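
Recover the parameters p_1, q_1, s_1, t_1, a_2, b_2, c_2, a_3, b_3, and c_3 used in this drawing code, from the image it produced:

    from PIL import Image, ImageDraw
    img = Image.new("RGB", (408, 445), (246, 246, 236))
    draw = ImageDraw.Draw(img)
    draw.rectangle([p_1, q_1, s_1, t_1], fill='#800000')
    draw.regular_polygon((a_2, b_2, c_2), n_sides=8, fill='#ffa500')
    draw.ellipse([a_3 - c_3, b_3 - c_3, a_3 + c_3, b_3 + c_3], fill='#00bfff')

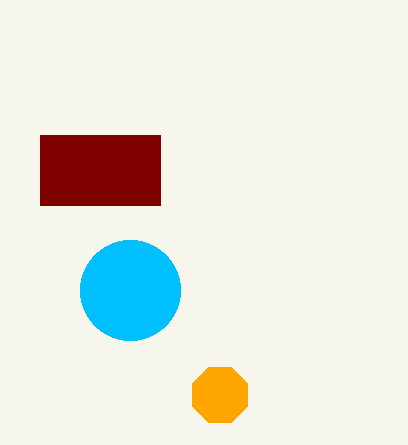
p_1 = 40; q_1 = 135; s_1 = 160; t_1 = 205; a_2 = 220; b_2 = 395; c_2 = 30; a_3 = 130; b_3 = 290; c_3 = 50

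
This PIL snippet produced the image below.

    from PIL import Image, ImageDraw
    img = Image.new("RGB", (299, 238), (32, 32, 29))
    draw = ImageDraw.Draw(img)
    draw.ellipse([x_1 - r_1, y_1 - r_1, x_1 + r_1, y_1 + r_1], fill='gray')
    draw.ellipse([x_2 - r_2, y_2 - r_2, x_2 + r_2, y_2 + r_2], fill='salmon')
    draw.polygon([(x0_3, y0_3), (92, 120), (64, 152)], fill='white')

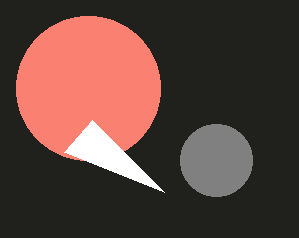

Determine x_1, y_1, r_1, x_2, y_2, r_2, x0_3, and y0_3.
x_1 = 216
y_1 = 160
r_1 = 36
x_2 = 88
y_2 = 88
r_2 = 72
x0_3 = 164
y0_3 = 192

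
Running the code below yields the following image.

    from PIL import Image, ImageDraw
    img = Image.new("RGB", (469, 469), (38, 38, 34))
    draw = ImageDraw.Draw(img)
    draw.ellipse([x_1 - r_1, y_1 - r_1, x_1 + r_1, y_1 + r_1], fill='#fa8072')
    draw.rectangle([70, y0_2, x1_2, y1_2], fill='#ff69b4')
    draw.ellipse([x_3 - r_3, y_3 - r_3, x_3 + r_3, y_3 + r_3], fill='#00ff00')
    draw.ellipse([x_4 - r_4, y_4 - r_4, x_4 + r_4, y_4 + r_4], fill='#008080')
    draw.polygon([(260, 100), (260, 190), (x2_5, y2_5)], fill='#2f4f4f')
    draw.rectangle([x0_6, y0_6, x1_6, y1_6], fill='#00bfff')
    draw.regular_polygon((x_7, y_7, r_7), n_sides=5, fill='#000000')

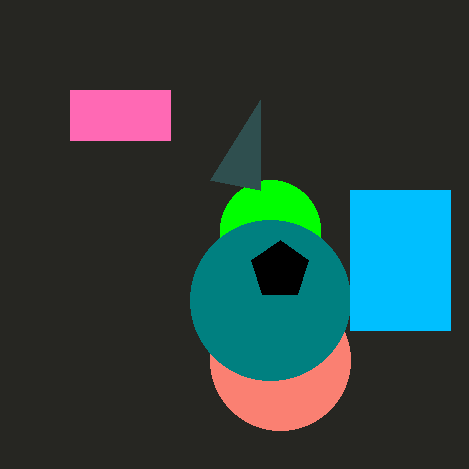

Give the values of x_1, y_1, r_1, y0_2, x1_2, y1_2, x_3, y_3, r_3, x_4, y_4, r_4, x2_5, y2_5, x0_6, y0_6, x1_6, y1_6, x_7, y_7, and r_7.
x_1 = 280
y_1 = 360
r_1 = 70
y0_2 = 90
x1_2 = 170
y1_2 = 140
x_3 = 270
y_3 = 230
r_3 = 50
x_4 = 270
y_4 = 300
r_4 = 80
x2_5 = 210
y2_5 = 180
x0_6 = 350
y0_6 = 190
x1_6 = 450
y1_6 = 330
x_7 = 280
y_7 = 270
r_7 = 30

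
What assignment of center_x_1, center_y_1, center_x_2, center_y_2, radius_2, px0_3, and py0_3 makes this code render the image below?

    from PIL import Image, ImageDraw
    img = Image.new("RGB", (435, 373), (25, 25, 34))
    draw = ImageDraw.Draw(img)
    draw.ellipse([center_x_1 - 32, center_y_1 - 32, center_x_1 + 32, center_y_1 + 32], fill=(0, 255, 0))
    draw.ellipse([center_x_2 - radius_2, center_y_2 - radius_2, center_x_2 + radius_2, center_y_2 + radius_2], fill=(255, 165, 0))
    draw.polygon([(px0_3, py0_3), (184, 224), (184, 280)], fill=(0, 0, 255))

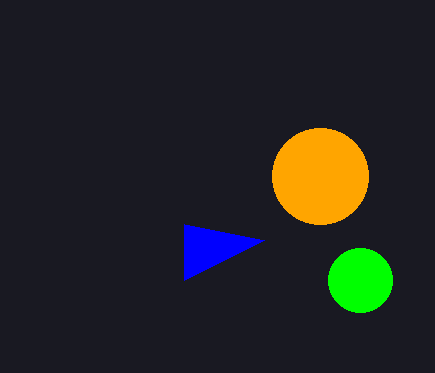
center_x_1 = 360, center_y_1 = 280, center_x_2 = 320, center_y_2 = 176, radius_2 = 48, px0_3 = 264, py0_3 = 240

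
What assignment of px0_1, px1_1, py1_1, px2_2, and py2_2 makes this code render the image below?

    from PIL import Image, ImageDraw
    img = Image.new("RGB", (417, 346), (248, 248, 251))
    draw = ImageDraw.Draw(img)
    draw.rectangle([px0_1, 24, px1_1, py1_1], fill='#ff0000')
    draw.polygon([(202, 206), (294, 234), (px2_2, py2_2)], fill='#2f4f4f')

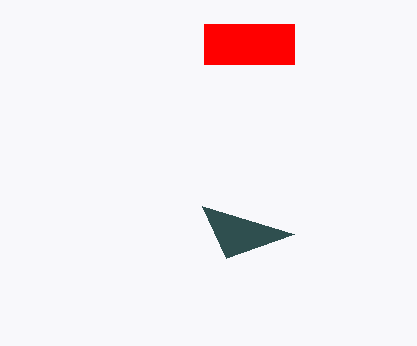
px0_1 = 204; px1_1 = 294; py1_1 = 64; px2_2 = 226; py2_2 = 258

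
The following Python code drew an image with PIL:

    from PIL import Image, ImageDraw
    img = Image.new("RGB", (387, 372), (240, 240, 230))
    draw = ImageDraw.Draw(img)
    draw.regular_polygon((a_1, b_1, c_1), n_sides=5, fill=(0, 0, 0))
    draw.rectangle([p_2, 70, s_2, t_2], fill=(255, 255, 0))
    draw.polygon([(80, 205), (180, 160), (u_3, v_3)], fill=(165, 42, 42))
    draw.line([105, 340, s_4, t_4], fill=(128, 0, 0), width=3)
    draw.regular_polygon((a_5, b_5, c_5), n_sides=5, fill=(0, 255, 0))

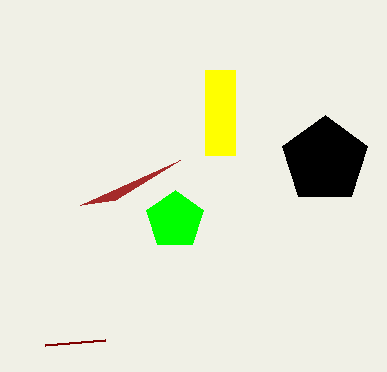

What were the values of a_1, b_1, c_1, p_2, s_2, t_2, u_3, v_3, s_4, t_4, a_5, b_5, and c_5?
a_1 = 325, b_1 = 160, c_1 = 45, p_2 = 205, s_2 = 235, t_2 = 155, u_3 = 115, v_3 = 200, s_4 = 45, t_4 = 345, a_5 = 175, b_5 = 220, c_5 = 30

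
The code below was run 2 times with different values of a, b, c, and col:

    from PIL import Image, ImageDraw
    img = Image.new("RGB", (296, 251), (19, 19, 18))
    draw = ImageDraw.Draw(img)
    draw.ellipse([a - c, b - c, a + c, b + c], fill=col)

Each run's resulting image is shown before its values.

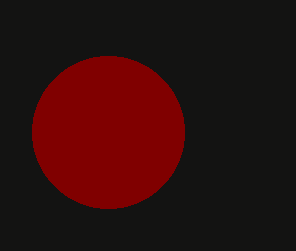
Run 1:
a = 108
b = 132
c = 76
col = 'maroon'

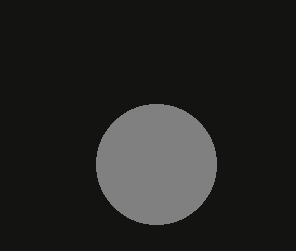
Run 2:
a = 156; b = 164; c = 60; col = 'gray'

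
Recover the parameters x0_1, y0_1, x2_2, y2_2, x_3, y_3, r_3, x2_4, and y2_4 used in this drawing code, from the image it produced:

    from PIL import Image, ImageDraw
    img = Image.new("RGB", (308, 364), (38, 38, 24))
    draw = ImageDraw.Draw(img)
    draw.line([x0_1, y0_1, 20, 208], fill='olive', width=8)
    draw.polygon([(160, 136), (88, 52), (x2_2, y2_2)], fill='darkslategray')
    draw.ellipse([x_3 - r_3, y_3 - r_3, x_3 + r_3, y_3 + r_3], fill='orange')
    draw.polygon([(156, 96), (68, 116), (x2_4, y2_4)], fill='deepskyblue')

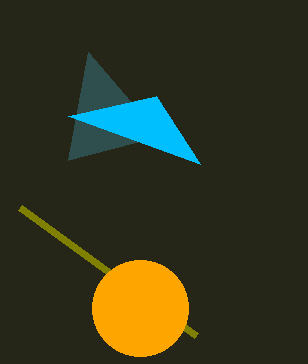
x0_1 = 196
y0_1 = 336
x2_2 = 68
y2_2 = 160
x_3 = 140
y_3 = 308
r_3 = 48
x2_4 = 200
y2_4 = 164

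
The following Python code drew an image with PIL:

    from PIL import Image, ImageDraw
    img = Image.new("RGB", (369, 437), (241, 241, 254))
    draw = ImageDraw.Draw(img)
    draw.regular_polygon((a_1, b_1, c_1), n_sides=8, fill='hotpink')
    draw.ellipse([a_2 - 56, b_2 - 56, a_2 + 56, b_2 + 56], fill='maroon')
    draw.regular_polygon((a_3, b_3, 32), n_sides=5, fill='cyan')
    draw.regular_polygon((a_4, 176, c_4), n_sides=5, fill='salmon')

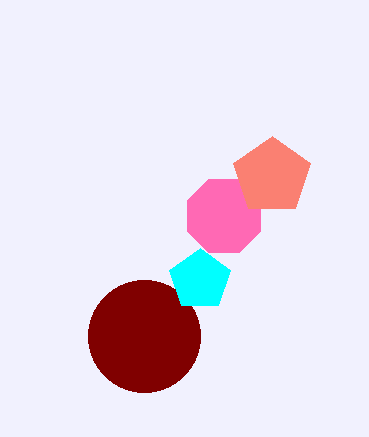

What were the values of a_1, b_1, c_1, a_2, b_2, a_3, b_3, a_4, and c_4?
a_1 = 224; b_1 = 216; c_1 = 40; a_2 = 144; b_2 = 336; a_3 = 200; b_3 = 280; a_4 = 272; c_4 = 40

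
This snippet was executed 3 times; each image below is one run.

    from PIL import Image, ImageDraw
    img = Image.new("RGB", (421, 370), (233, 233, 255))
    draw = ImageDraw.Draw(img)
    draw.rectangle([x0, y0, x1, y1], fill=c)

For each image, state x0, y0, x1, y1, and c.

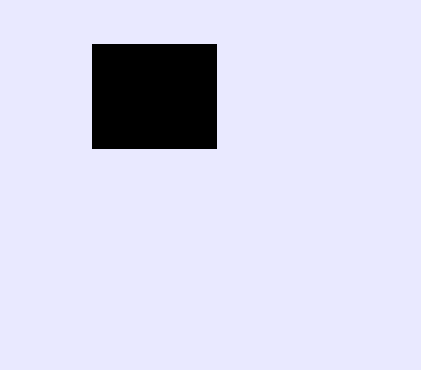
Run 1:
x0 = 92; y0 = 44; x1 = 216; y1 = 148; c = 'black'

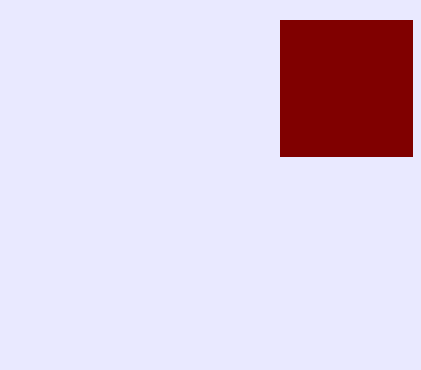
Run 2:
x0 = 280; y0 = 20; x1 = 412; y1 = 156; c = 'maroon'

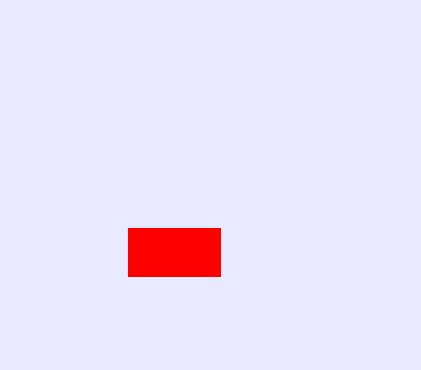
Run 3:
x0 = 128; y0 = 228; x1 = 220; y1 = 276; c = 'red'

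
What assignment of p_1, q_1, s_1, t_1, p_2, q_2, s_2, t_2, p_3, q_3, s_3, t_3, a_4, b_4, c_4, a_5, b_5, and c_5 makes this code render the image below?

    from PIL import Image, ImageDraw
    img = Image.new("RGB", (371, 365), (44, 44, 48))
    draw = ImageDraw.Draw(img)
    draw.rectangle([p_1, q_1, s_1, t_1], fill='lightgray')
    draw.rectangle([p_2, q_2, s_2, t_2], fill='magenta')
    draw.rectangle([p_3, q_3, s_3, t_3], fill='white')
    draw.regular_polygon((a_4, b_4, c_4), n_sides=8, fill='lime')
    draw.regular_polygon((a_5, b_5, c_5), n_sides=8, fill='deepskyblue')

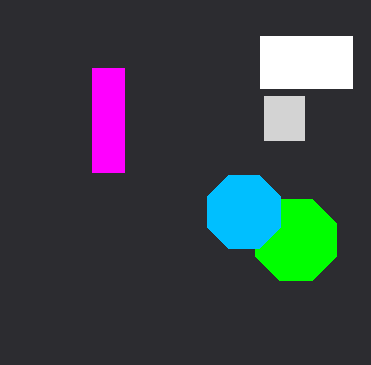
p_1 = 264; q_1 = 96; s_1 = 304; t_1 = 140; p_2 = 92; q_2 = 68; s_2 = 124; t_2 = 172; p_3 = 260; q_3 = 36; s_3 = 352; t_3 = 88; a_4 = 296; b_4 = 240; c_4 = 44; a_5 = 244; b_5 = 212; c_5 = 40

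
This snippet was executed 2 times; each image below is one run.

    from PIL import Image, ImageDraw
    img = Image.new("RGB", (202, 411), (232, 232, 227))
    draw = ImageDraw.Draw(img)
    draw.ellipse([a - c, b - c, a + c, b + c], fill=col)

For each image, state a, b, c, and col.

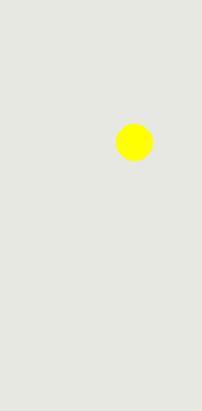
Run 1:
a = 134; b = 142; c = 18; col = 'yellow'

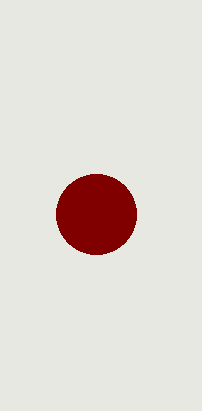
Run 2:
a = 96; b = 214; c = 40; col = 'maroon'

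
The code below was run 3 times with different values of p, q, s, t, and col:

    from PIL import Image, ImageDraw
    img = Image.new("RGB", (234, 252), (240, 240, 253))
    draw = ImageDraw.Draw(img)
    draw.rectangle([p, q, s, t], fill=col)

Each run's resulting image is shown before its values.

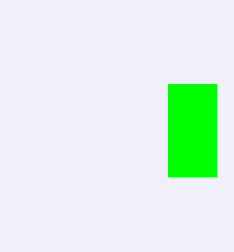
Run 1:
p = 168; q = 84; s = 216; t = 176; col = 'lime'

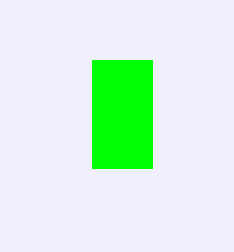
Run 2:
p = 92, q = 60, s = 152, t = 168, col = 'lime'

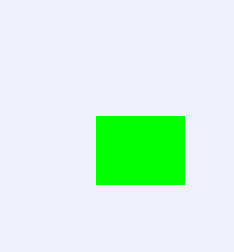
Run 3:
p = 96, q = 116, s = 184, t = 184, col = 'lime'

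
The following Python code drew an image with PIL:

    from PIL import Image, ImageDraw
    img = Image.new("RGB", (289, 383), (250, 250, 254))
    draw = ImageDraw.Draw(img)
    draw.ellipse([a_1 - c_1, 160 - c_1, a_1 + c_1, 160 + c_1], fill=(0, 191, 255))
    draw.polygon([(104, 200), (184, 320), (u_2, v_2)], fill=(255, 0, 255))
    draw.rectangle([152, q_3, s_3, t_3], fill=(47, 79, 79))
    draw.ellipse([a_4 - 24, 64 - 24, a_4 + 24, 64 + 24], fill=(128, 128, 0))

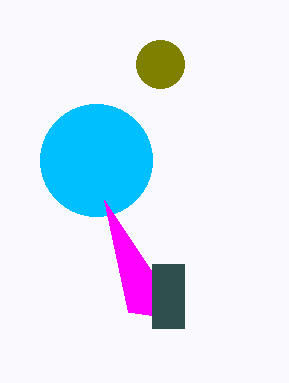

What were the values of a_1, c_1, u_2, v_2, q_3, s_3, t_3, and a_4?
a_1 = 96
c_1 = 56
u_2 = 128
v_2 = 312
q_3 = 264
s_3 = 184
t_3 = 328
a_4 = 160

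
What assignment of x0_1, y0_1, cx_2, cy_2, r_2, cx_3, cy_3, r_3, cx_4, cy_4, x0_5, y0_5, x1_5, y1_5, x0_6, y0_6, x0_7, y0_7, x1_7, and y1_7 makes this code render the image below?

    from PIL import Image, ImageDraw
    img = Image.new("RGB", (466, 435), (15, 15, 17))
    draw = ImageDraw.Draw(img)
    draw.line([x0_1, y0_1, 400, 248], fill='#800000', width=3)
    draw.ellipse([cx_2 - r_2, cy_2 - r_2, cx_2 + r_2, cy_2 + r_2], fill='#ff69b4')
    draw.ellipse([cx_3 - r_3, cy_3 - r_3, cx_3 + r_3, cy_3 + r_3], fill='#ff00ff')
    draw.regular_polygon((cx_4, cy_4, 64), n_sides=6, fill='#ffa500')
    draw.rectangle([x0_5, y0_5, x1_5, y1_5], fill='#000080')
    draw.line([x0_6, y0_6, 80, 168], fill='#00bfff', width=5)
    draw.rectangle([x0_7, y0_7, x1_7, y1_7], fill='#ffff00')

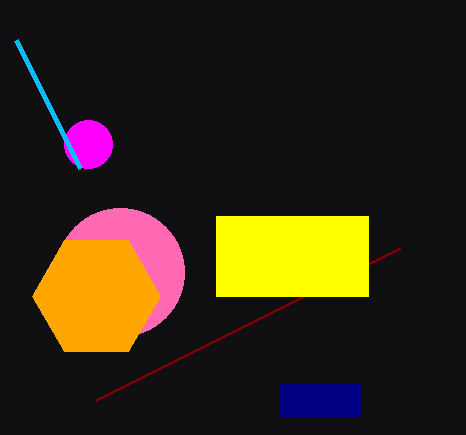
x0_1 = 96, y0_1 = 400, cx_2 = 120, cy_2 = 272, r_2 = 64, cx_3 = 88, cy_3 = 144, r_3 = 24, cx_4 = 96, cy_4 = 296, x0_5 = 280, y0_5 = 384, x1_5 = 360, y1_5 = 416, x0_6 = 16, y0_6 = 40, x0_7 = 216, y0_7 = 216, x1_7 = 368, y1_7 = 296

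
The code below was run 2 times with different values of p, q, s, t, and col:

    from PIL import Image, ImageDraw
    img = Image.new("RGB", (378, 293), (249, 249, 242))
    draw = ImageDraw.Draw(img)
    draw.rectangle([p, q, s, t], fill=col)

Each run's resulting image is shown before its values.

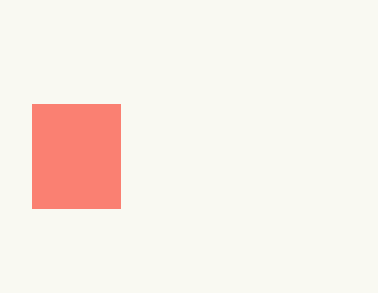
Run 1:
p = 32; q = 104; s = 120; t = 208; col = 'salmon'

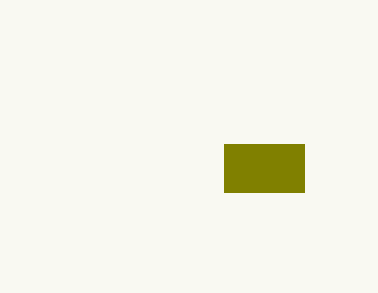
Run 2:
p = 224
q = 144
s = 304
t = 192
col = 'olive'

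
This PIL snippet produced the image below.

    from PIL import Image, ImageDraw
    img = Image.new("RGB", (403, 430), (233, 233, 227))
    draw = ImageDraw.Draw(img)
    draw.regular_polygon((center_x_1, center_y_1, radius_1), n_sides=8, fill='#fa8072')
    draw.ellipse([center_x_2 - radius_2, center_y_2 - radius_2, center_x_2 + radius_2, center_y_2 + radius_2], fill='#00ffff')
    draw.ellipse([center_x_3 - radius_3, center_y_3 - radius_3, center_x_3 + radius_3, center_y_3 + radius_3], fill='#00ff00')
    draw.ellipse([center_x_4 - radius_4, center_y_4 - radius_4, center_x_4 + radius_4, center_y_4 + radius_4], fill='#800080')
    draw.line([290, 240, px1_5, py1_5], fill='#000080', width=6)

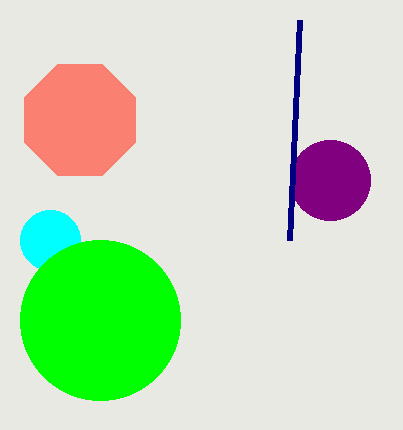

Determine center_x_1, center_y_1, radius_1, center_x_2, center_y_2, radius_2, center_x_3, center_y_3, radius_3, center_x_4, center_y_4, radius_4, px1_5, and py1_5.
center_x_1 = 80, center_y_1 = 120, radius_1 = 60, center_x_2 = 50, center_y_2 = 240, radius_2 = 30, center_x_3 = 100, center_y_3 = 320, radius_3 = 80, center_x_4 = 330, center_y_4 = 180, radius_4 = 40, px1_5 = 300, py1_5 = 20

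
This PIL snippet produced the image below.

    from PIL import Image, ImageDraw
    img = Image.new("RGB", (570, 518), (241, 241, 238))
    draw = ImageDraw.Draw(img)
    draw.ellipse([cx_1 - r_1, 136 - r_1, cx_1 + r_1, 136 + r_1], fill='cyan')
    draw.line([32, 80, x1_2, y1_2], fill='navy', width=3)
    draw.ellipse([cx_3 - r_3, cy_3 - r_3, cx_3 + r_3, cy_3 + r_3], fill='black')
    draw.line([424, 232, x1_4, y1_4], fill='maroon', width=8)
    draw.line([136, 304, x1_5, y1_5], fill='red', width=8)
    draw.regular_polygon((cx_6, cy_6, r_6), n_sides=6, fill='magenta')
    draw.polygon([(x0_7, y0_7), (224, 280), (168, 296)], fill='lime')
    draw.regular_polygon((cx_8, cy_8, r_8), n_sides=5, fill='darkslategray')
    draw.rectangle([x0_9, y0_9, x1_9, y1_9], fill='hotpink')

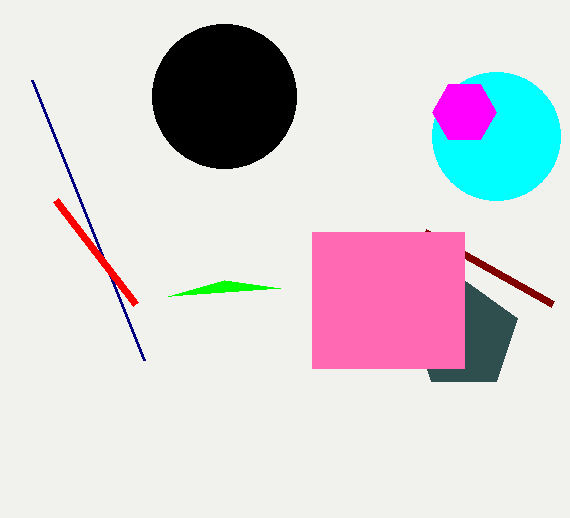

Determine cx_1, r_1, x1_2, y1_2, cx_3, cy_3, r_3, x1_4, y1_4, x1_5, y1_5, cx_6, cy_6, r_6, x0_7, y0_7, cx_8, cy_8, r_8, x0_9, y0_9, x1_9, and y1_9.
cx_1 = 496
r_1 = 64
x1_2 = 144
y1_2 = 360
cx_3 = 224
cy_3 = 96
r_3 = 72
x1_4 = 552
y1_4 = 304
x1_5 = 56
y1_5 = 200
cx_6 = 464
cy_6 = 112
r_6 = 32
x0_7 = 280
y0_7 = 288
cx_8 = 464
cy_8 = 336
r_8 = 56
x0_9 = 312
y0_9 = 232
x1_9 = 464
y1_9 = 368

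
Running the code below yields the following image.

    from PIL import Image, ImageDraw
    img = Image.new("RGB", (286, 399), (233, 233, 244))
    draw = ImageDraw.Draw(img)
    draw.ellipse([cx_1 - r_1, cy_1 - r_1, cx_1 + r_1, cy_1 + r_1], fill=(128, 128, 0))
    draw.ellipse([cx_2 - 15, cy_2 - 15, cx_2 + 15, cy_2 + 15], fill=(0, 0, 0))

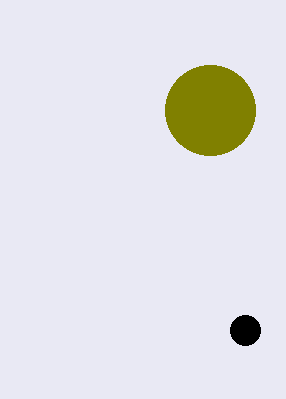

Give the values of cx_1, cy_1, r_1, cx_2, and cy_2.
cx_1 = 210, cy_1 = 110, r_1 = 45, cx_2 = 245, cy_2 = 330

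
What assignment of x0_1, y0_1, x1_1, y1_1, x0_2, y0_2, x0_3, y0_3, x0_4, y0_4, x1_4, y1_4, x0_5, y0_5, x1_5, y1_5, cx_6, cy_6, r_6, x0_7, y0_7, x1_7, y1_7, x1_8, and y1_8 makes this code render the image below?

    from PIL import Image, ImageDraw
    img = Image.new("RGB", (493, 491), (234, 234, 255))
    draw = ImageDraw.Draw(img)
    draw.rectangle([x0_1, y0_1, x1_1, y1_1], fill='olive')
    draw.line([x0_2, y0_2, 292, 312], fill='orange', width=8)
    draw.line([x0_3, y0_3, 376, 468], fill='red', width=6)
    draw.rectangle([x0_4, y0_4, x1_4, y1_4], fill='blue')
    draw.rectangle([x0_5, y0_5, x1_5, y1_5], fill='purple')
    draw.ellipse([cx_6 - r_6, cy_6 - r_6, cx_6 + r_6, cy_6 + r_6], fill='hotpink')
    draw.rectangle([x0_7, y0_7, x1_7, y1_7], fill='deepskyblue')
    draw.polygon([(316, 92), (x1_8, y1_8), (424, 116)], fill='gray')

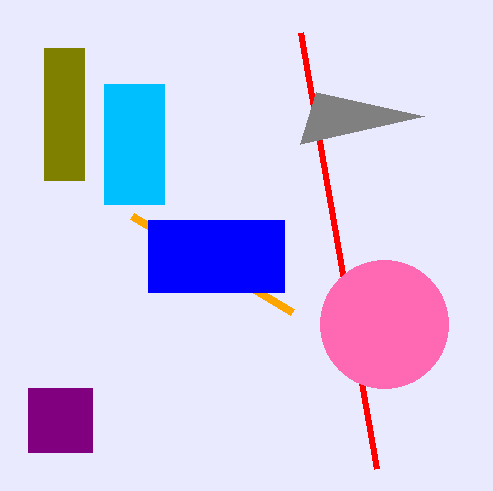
x0_1 = 44
y0_1 = 48
x1_1 = 84
y1_1 = 180
x0_2 = 132
y0_2 = 216
x0_3 = 300
y0_3 = 32
x0_4 = 148
y0_4 = 220
x1_4 = 284
y1_4 = 292
x0_5 = 28
y0_5 = 388
x1_5 = 92
y1_5 = 452
cx_6 = 384
cy_6 = 324
r_6 = 64
x0_7 = 104
y0_7 = 84
x1_7 = 164
y1_7 = 204
x1_8 = 300
y1_8 = 144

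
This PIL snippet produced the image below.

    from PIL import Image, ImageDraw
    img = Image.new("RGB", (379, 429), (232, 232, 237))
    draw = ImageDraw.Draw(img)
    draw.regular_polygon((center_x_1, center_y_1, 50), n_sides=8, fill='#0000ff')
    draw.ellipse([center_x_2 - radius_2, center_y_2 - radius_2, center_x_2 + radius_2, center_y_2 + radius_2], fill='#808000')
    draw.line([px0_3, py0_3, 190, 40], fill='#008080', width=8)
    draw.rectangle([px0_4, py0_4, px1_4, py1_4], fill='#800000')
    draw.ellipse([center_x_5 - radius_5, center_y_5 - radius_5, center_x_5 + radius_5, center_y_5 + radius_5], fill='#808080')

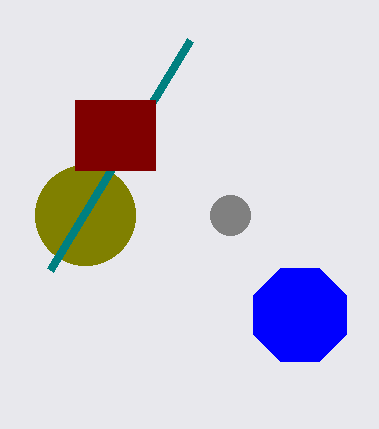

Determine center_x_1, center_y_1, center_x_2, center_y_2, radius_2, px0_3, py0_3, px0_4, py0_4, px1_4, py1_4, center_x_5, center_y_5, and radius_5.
center_x_1 = 300, center_y_1 = 315, center_x_2 = 85, center_y_2 = 215, radius_2 = 50, px0_3 = 50, py0_3 = 270, px0_4 = 75, py0_4 = 100, px1_4 = 155, py1_4 = 170, center_x_5 = 230, center_y_5 = 215, radius_5 = 20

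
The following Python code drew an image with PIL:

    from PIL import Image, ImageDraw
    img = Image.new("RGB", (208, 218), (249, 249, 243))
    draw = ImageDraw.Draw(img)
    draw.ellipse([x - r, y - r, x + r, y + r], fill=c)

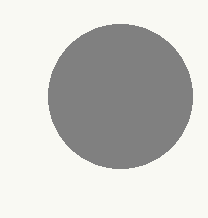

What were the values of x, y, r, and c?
x = 120
y = 96
r = 72
c = 'gray'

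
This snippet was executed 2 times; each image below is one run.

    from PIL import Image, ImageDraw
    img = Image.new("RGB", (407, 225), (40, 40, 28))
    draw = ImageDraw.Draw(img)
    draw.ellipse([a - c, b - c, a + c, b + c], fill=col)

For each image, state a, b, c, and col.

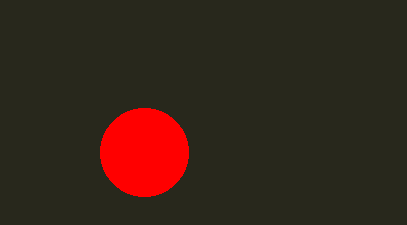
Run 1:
a = 144, b = 152, c = 44, col = 'red'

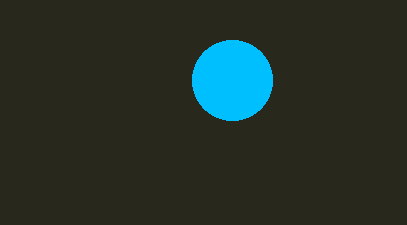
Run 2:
a = 232
b = 80
c = 40
col = 'deepskyblue'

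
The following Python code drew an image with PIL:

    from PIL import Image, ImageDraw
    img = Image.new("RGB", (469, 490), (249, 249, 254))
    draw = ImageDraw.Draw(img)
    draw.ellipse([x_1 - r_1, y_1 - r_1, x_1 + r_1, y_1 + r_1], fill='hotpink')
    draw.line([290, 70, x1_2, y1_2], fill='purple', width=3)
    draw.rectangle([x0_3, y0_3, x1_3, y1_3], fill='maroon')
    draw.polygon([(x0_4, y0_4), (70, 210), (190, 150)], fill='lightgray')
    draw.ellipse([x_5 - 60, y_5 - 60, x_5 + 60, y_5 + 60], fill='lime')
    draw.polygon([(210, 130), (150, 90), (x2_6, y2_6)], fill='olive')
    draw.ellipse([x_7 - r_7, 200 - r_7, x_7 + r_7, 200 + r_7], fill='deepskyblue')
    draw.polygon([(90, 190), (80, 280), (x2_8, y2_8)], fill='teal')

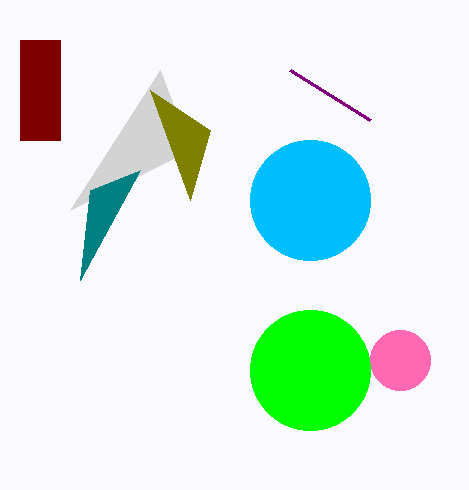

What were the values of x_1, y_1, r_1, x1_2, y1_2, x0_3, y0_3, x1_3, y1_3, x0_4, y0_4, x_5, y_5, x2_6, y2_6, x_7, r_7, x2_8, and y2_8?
x_1 = 400
y_1 = 360
r_1 = 30
x1_2 = 370
y1_2 = 120
x0_3 = 20
y0_3 = 40
x1_3 = 60
y1_3 = 140
x0_4 = 160
y0_4 = 70
x_5 = 310
y_5 = 370
x2_6 = 190
y2_6 = 200
x_7 = 310
r_7 = 60
x2_8 = 140
y2_8 = 170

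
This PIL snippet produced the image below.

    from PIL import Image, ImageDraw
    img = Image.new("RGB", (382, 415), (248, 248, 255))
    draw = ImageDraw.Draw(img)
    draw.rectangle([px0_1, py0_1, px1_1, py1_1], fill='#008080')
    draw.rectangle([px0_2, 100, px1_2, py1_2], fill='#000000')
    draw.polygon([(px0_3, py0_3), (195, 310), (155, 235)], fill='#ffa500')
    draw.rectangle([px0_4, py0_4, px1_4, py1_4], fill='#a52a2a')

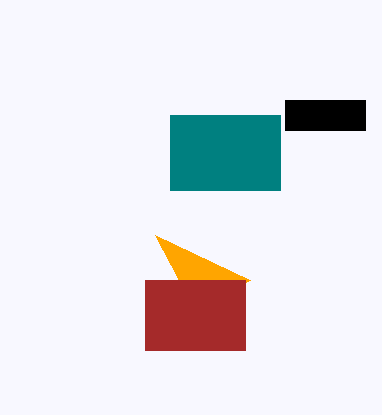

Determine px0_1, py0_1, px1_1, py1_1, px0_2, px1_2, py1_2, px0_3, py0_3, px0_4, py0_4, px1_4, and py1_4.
px0_1 = 170; py0_1 = 115; px1_1 = 280; py1_1 = 190; px0_2 = 285; px1_2 = 365; py1_2 = 130; px0_3 = 250; py0_3 = 280; px0_4 = 145; py0_4 = 280; px1_4 = 245; py1_4 = 350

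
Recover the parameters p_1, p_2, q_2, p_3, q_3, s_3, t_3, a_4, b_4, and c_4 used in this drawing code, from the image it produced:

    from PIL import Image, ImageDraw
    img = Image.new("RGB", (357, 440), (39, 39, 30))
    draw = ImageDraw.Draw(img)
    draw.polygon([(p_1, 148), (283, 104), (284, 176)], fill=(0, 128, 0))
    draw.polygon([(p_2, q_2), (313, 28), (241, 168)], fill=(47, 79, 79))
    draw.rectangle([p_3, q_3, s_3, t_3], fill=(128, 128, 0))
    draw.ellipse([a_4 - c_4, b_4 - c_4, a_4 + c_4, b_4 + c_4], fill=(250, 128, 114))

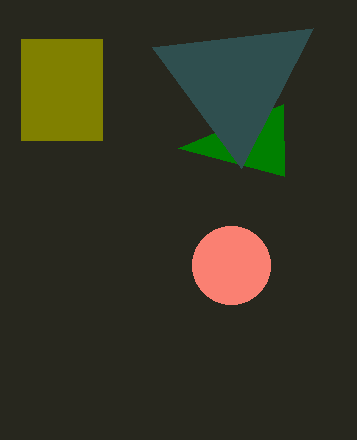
p_1 = 178; p_2 = 152; q_2 = 47; p_3 = 21; q_3 = 39; s_3 = 102; t_3 = 140; a_4 = 231; b_4 = 265; c_4 = 39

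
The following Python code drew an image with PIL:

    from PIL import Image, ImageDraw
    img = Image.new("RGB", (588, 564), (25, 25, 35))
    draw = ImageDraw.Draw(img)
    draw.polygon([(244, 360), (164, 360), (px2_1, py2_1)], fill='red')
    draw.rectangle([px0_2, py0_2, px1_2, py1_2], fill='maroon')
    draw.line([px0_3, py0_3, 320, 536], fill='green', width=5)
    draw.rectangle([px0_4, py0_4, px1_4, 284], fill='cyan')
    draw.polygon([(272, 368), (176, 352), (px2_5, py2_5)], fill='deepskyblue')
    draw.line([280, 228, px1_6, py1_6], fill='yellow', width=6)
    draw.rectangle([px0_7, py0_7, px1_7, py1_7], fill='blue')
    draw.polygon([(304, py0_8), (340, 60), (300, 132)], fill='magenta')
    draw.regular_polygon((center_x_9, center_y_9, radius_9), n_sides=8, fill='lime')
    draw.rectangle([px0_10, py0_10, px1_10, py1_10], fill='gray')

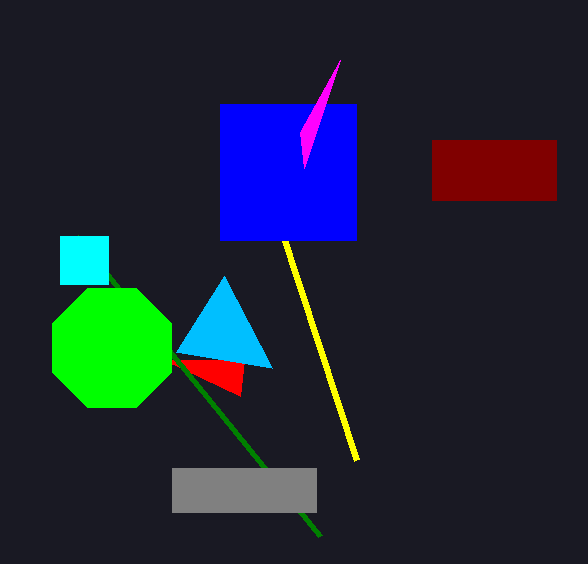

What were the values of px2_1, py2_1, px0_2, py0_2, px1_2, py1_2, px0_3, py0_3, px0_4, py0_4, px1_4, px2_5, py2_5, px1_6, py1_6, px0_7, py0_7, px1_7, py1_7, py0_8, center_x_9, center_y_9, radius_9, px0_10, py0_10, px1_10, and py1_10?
px2_1 = 240; py2_1 = 396; px0_2 = 432; py0_2 = 140; px1_2 = 556; py1_2 = 200; px0_3 = 76; py0_3 = 236; px0_4 = 60; py0_4 = 236; px1_4 = 108; px2_5 = 224; py2_5 = 276; px1_6 = 356; py1_6 = 460; px0_7 = 220; py0_7 = 104; px1_7 = 356; py1_7 = 240; py0_8 = 168; center_x_9 = 112; center_y_9 = 348; radius_9 = 64; px0_10 = 172; py0_10 = 468; px1_10 = 316; py1_10 = 512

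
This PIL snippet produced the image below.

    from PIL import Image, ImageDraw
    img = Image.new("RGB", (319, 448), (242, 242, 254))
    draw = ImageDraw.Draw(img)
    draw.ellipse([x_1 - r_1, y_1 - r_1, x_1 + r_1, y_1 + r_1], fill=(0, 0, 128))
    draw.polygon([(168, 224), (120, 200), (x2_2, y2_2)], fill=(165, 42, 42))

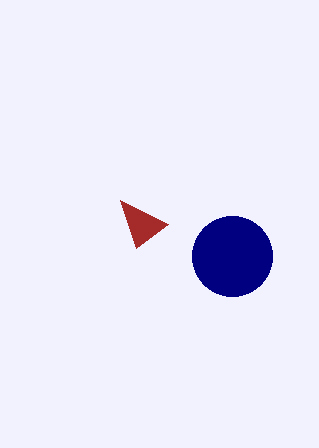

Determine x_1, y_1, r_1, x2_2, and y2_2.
x_1 = 232; y_1 = 256; r_1 = 40; x2_2 = 136; y2_2 = 248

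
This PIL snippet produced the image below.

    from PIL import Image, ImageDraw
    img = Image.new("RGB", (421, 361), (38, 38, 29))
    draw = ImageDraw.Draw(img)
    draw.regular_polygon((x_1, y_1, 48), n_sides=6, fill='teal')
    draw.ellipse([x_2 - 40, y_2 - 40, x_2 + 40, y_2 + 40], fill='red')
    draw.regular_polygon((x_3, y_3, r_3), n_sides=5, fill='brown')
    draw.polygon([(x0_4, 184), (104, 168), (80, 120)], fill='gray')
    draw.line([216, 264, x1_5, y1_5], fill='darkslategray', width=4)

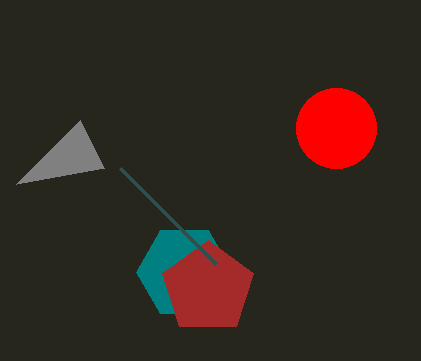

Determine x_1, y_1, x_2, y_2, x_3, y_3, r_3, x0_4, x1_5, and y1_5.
x_1 = 184
y_1 = 272
x_2 = 336
y_2 = 128
x_3 = 208
y_3 = 288
r_3 = 48
x0_4 = 16
x1_5 = 120
y1_5 = 168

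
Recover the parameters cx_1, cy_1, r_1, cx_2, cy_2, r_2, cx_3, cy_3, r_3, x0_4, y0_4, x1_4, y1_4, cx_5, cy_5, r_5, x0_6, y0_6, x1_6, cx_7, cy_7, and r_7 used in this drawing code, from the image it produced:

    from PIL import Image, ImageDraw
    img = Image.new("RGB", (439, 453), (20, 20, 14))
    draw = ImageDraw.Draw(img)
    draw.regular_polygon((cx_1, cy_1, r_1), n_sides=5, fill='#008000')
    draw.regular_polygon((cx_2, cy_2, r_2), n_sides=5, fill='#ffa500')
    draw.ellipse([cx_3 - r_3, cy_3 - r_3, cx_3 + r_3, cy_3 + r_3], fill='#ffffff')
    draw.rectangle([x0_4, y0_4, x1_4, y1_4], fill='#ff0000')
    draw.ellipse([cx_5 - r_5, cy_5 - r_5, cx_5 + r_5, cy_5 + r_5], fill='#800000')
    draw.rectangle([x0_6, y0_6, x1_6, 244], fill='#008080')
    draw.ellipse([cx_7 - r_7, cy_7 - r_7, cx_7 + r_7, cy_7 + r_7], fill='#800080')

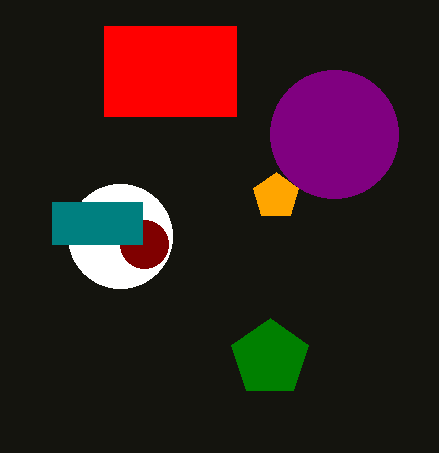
cx_1 = 270, cy_1 = 358, r_1 = 40, cx_2 = 276, cy_2 = 196, r_2 = 24, cx_3 = 120, cy_3 = 236, r_3 = 52, x0_4 = 104, y0_4 = 26, x1_4 = 236, y1_4 = 116, cx_5 = 144, cy_5 = 244, r_5 = 24, x0_6 = 52, y0_6 = 202, x1_6 = 142, cx_7 = 334, cy_7 = 134, r_7 = 64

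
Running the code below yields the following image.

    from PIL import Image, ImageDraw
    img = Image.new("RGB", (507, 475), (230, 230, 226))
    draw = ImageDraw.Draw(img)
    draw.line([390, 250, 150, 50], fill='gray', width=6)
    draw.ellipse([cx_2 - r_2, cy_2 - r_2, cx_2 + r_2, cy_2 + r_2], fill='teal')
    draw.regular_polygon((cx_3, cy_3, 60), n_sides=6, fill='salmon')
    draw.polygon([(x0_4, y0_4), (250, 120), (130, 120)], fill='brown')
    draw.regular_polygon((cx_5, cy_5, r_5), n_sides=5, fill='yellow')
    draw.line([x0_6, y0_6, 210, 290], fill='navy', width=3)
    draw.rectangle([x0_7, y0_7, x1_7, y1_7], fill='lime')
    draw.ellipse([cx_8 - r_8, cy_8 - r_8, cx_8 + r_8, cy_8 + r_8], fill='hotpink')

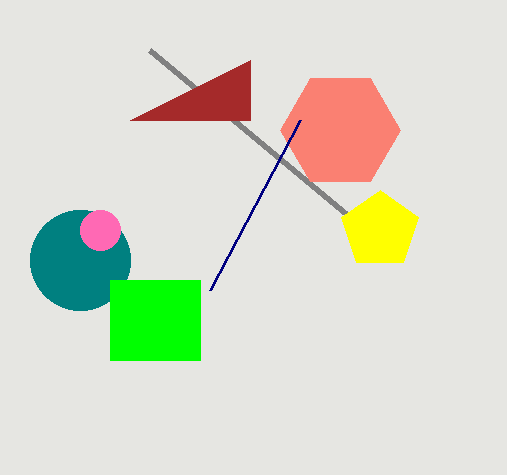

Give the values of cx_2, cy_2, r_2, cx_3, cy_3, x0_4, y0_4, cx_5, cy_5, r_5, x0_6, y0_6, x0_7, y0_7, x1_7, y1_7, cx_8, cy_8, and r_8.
cx_2 = 80
cy_2 = 260
r_2 = 50
cx_3 = 340
cy_3 = 130
x0_4 = 250
y0_4 = 60
cx_5 = 380
cy_5 = 230
r_5 = 40
x0_6 = 300
y0_6 = 120
x0_7 = 110
y0_7 = 280
x1_7 = 200
y1_7 = 360
cx_8 = 100
cy_8 = 230
r_8 = 20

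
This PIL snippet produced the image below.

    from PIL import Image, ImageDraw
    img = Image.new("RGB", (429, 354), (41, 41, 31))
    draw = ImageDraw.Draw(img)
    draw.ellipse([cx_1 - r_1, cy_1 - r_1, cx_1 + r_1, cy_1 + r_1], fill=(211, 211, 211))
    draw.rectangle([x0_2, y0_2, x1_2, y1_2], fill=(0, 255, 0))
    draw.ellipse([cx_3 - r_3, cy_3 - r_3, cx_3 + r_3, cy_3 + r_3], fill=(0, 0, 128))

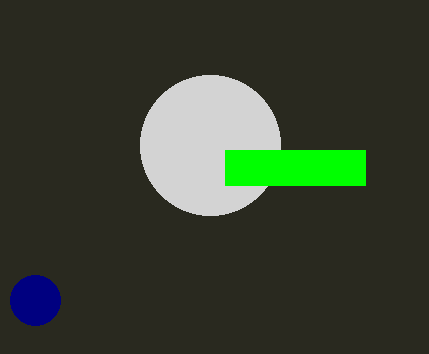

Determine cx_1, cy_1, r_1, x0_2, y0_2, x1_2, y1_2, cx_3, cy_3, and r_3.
cx_1 = 210
cy_1 = 145
r_1 = 70
x0_2 = 225
y0_2 = 150
x1_2 = 365
y1_2 = 185
cx_3 = 35
cy_3 = 300
r_3 = 25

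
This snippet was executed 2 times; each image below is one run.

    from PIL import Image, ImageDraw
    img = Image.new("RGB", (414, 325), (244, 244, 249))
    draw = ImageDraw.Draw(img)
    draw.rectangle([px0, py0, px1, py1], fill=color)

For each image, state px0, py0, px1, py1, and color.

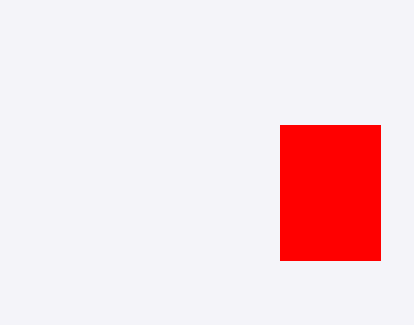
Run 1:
px0 = 280, py0 = 125, px1 = 380, py1 = 260, color = 'red'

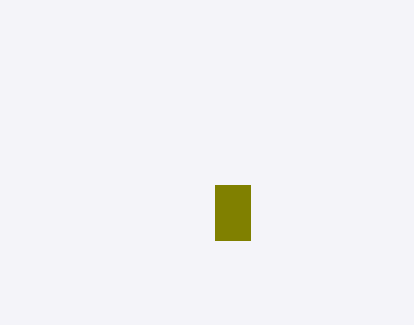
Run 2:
px0 = 215, py0 = 185, px1 = 250, py1 = 240, color = 'olive'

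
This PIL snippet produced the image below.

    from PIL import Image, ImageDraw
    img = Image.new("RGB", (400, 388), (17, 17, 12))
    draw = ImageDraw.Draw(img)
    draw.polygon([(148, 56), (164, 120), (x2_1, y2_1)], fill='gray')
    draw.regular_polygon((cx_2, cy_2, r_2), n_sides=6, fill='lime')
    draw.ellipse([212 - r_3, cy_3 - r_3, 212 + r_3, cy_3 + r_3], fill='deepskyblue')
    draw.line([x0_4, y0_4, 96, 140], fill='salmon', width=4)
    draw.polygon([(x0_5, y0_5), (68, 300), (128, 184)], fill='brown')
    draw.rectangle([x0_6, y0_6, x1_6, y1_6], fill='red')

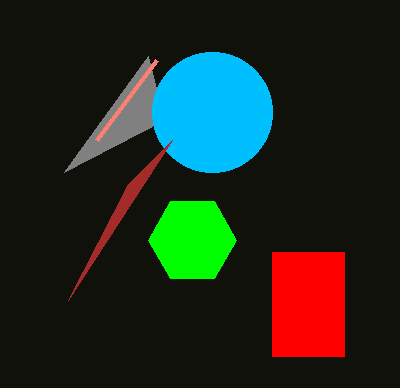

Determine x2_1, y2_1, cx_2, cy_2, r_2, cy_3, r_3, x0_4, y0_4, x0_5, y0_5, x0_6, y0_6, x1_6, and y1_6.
x2_1 = 64
y2_1 = 172
cx_2 = 192
cy_2 = 240
r_2 = 44
cy_3 = 112
r_3 = 60
x0_4 = 156
y0_4 = 60
x0_5 = 172
y0_5 = 140
x0_6 = 272
y0_6 = 252
x1_6 = 344
y1_6 = 356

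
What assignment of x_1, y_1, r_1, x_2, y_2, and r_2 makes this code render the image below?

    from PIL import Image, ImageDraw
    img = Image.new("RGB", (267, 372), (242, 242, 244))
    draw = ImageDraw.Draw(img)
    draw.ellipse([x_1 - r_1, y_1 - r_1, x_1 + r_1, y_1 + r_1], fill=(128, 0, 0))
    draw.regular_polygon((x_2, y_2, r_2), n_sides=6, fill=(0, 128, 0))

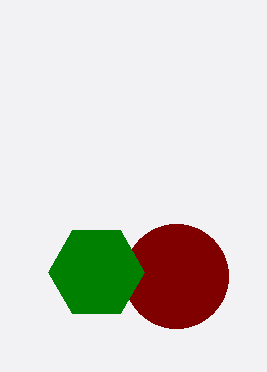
x_1 = 176
y_1 = 276
r_1 = 52
x_2 = 96
y_2 = 272
r_2 = 48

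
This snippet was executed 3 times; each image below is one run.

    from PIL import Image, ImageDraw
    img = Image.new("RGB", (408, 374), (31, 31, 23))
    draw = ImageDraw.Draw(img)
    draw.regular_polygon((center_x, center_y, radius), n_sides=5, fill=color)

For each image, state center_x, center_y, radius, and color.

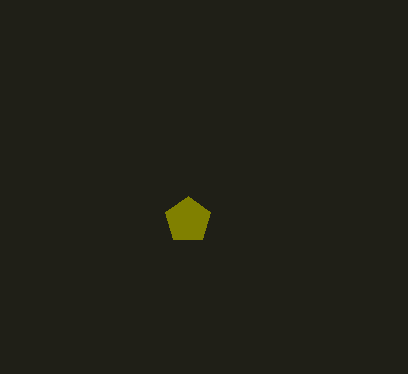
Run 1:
center_x = 188, center_y = 220, radius = 24, color = 'olive'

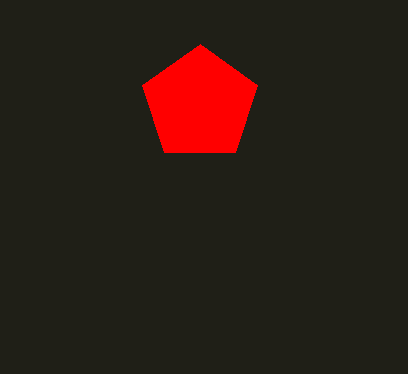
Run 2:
center_x = 200, center_y = 104, radius = 60, color = 'red'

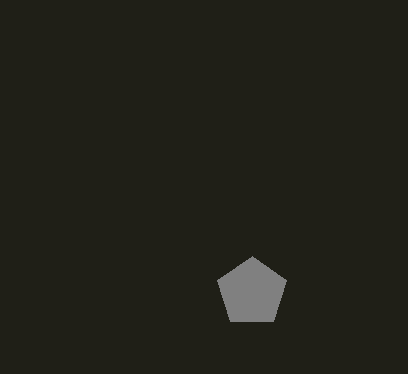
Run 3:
center_x = 252
center_y = 292
radius = 36
color = 'gray'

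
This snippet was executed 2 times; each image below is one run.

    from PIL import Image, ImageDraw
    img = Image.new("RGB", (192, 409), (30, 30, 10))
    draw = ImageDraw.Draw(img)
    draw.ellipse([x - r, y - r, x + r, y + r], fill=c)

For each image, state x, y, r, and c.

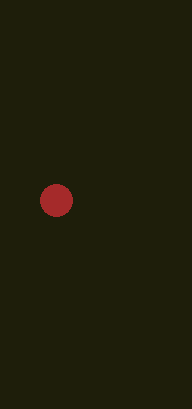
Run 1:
x = 56
y = 200
r = 16
c = 'brown'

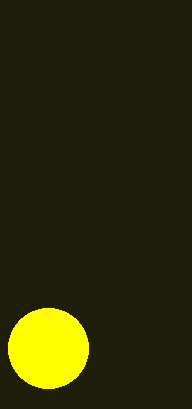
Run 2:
x = 48; y = 348; r = 40; c = 'yellow'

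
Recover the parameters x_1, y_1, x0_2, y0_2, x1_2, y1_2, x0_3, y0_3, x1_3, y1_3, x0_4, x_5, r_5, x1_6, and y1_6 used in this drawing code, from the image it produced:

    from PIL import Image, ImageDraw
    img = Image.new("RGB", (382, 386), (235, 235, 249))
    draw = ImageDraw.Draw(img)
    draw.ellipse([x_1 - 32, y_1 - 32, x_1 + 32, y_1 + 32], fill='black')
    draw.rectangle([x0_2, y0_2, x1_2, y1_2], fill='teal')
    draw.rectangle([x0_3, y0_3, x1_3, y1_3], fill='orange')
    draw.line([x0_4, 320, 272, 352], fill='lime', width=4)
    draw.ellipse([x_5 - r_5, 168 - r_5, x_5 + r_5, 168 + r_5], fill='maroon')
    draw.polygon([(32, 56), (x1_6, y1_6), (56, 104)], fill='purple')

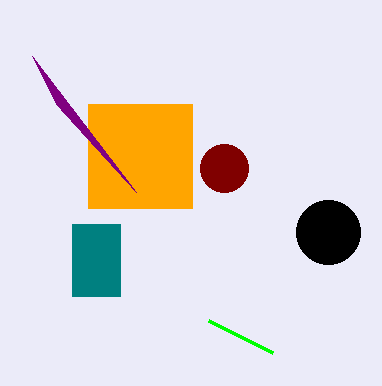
x_1 = 328, y_1 = 232, x0_2 = 72, y0_2 = 224, x1_2 = 120, y1_2 = 296, x0_3 = 88, y0_3 = 104, x1_3 = 192, y1_3 = 208, x0_4 = 208, x_5 = 224, r_5 = 24, x1_6 = 136, y1_6 = 192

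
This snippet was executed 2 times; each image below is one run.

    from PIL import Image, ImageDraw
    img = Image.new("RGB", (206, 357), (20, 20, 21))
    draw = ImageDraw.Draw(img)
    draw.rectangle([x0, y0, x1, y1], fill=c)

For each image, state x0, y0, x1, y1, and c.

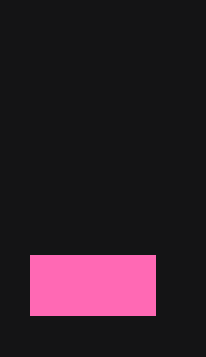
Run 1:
x0 = 30, y0 = 255, x1 = 155, y1 = 315, c = 'hotpink'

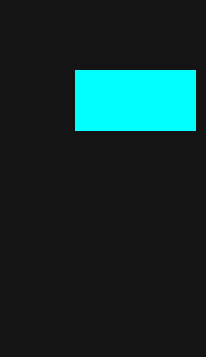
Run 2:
x0 = 75, y0 = 70, x1 = 195, y1 = 130, c = 'cyan'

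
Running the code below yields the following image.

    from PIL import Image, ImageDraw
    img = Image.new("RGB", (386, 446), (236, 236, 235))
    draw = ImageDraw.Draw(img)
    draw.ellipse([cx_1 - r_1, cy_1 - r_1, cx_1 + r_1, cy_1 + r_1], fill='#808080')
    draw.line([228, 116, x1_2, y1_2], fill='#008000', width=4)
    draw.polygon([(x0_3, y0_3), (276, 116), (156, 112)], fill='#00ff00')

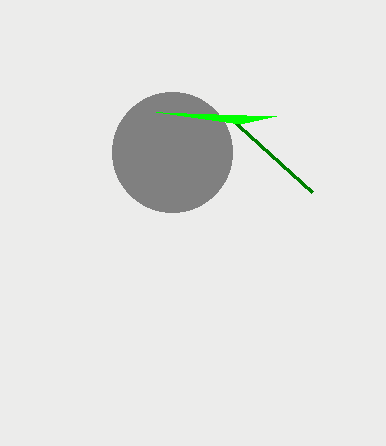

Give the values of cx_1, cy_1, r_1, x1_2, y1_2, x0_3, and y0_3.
cx_1 = 172; cy_1 = 152; r_1 = 60; x1_2 = 312; y1_2 = 192; x0_3 = 240; y0_3 = 124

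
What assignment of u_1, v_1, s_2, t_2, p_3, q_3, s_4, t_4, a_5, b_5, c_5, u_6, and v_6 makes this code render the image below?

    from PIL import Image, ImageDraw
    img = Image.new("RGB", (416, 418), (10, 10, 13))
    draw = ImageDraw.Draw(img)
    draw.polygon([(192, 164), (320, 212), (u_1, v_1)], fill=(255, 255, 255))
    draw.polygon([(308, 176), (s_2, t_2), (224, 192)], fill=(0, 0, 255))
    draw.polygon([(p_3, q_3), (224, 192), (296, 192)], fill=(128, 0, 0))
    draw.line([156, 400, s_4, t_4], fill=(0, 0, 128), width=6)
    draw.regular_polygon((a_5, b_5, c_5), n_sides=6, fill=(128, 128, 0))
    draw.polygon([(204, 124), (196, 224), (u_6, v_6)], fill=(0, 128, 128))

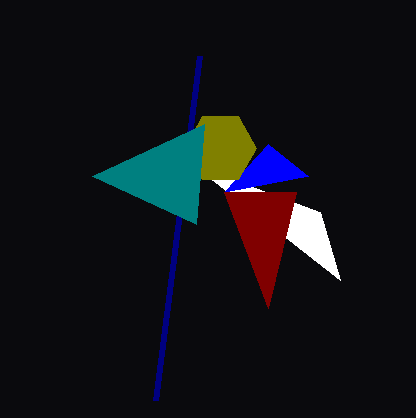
u_1 = 340; v_1 = 280; s_2 = 268; t_2 = 144; p_3 = 268; q_3 = 308; s_4 = 200; t_4 = 56; a_5 = 220; b_5 = 148; c_5 = 36; u_6 = 92; v_6 = 176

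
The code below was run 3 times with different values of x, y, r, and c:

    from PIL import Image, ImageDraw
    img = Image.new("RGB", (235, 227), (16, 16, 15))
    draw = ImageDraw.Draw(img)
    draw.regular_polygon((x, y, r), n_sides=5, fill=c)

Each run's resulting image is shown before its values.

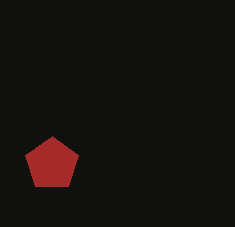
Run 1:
x = 52, y = 164, r = 28, c = 'brown'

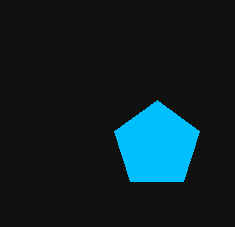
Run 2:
x = 157; y = 145; r = 45; c = 'deepskyblue'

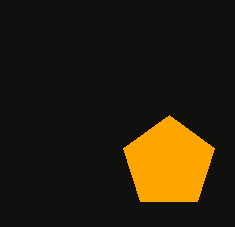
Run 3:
x = 169; y = 163; r = 48; c = 'orange'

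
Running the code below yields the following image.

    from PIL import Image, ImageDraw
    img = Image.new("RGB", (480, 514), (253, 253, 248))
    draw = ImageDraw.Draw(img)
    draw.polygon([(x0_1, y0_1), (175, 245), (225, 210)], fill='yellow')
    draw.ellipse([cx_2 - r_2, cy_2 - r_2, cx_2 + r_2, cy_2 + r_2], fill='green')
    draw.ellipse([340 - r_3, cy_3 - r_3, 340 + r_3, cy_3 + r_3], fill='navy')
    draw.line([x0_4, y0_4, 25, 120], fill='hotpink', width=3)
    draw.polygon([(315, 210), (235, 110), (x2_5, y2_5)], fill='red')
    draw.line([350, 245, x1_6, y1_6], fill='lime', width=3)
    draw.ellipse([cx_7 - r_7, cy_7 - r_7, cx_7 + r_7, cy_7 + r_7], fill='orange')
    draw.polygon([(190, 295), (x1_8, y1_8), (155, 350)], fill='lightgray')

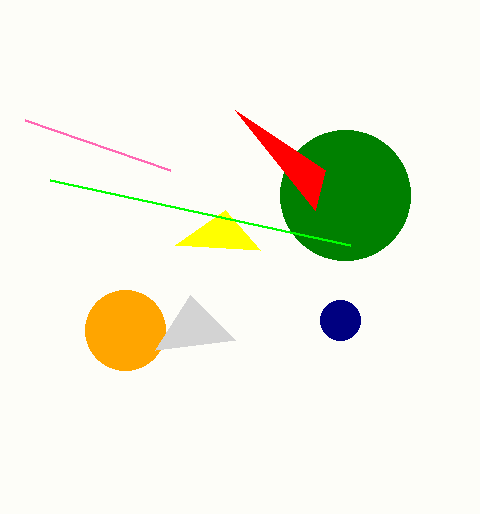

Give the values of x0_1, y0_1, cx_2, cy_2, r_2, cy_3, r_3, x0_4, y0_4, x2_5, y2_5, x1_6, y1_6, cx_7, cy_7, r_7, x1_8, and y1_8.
x0_1 = 260, y0_1 = 250, cx_2 = 345, cy_2 = 195, r_2 = 65, cy_3 = 320, r_3 = 20, x0_4 = 170, y0_4 = 170, x2_5 = 325, y2_5 = 170, x1_6 = 50, y1_6 = 180, cx_7 = 125, cy_7 = 330, r_7 = 40, x1_8 = 235, y1_8 = 340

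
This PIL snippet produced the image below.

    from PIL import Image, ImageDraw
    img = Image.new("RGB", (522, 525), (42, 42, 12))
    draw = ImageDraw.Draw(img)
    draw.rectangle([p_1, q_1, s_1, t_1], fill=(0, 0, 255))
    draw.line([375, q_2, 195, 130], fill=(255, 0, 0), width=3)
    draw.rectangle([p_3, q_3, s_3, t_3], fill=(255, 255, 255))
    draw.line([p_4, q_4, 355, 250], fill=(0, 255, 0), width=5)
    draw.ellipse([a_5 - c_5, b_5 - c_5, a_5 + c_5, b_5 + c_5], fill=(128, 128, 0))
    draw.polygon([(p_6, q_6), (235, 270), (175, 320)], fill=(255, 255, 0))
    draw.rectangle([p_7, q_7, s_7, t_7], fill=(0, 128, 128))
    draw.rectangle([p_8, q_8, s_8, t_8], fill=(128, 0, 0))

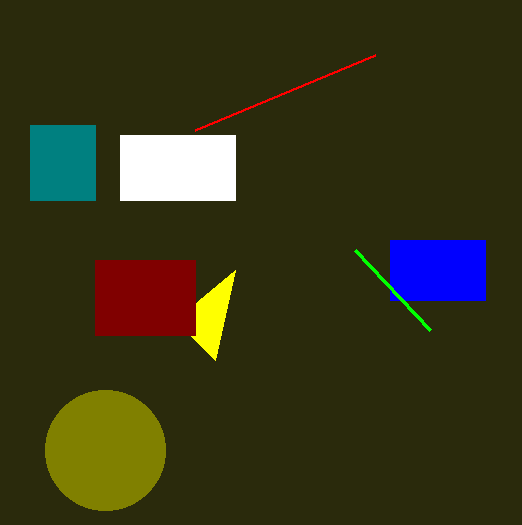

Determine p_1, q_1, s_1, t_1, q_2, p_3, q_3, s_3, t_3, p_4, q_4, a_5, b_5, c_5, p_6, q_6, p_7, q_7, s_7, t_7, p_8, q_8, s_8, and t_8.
p_1 = 390, q_1 = 240, s_1 = 485, t_1 = 300, q_2 = 55, p_3 = 120, q_3 = 135, s_3 = 235, t_3 = 200, p_4 = 430, q_4 = 330, a_5 = 105, b_5 = 450, c_5 = 60, p_6 = 215, q_6 = 360, p_7 = 30, q_7 = 125, s_7 = 95, t_7 = 200, p_8 = 95, q_8 = 260, s_8 = 195, t_8 = 335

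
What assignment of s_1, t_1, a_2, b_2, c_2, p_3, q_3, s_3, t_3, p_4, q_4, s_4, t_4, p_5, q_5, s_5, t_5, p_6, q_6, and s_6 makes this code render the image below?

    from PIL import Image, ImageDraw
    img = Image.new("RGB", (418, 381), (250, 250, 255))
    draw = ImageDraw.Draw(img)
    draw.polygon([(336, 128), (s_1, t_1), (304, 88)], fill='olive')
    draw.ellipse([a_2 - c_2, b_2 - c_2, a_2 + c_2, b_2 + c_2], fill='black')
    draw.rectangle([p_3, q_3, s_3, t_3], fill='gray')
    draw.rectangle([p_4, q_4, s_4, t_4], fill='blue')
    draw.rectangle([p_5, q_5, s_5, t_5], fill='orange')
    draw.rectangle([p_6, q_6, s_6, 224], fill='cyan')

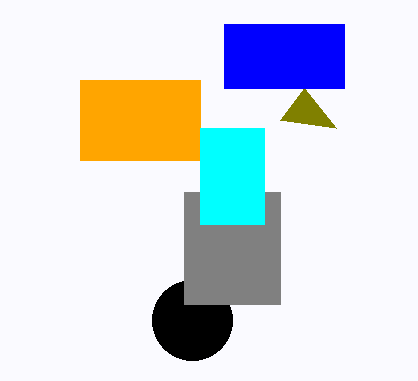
s_1 = 280; t_1 = 120; a_2 = 192; b_2 = 320; c_2 = 40; p_3 = 184; q_3 = 192; s_3 = 280; t_3 = 304; p_4 = 224; q_4 = 24; s_4 = 344; t_4 = 88; p_5 = 80; q_5 = 80; s_5 = 200; t_5 = 160; p_6 = 200; q_6 = 128; s_6 = 264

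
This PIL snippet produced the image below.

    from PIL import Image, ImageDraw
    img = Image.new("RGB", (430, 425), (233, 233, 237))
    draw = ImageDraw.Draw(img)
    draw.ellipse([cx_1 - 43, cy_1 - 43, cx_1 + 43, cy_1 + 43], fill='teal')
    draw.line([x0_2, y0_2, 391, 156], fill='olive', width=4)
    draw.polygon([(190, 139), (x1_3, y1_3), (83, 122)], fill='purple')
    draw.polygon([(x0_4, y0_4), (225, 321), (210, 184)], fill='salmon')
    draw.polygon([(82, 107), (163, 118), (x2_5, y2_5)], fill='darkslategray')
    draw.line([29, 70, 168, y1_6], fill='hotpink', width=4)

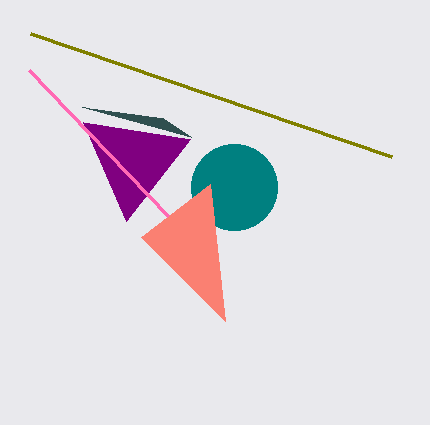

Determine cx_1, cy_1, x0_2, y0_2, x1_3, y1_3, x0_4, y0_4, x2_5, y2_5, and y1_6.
cx_1 = 234, cy_1 = 187, x0_2 = 30, y0_2 = 33, x1_3 = 126, y1_3 = 221, x0_4 = 141, y0_4 = 237, x2_5 = 191, y2_5 = 137, y1_6 = 216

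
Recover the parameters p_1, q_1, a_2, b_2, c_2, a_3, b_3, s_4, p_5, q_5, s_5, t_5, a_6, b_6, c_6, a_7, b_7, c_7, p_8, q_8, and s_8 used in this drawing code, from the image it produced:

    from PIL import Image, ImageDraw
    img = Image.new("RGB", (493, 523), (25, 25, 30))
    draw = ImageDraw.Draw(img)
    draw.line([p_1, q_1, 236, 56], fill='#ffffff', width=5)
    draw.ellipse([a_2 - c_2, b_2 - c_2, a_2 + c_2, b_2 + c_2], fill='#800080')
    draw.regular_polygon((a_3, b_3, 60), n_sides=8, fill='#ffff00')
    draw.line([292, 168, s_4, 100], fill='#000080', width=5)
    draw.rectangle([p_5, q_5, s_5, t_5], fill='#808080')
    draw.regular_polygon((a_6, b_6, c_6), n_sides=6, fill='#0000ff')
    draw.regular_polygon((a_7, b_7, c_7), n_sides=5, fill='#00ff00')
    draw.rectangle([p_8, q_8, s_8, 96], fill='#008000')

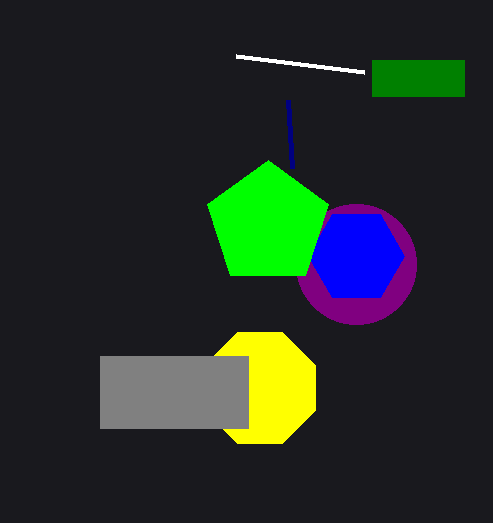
p_1 = 364
q_1 = 72
a_2 = 356
b_2 = 264
c_2 = 60
a_3 = 260
b_3 = 388
s_4 = 288
p_5 = 100
q_5 = 356
s_5 = 248
t_5 = 428
a_6 = 356
b_6 = 256
c_6 = 48
a_7 = 268
b_7 = 224
c_7 = 64
p_8 = 372
q_8 = 60
s_8 = 464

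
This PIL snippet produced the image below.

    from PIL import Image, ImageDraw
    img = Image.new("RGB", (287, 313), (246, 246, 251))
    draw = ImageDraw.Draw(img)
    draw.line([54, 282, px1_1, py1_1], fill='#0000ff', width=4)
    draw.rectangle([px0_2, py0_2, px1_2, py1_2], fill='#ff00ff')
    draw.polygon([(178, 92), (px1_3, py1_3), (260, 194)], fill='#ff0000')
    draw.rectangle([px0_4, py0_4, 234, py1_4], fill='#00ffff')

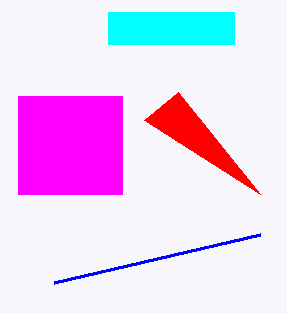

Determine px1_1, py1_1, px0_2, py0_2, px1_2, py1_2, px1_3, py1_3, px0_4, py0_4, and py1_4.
px1_1 = 260, py1_1 = 234, px0_2 = 18, py0_2 = 96, px1_2 = 122, py1_2 = 194, px1_3 = 144, py1_3 = 120, px0_4 = 108, py0_4 = 12, py1_4 = 44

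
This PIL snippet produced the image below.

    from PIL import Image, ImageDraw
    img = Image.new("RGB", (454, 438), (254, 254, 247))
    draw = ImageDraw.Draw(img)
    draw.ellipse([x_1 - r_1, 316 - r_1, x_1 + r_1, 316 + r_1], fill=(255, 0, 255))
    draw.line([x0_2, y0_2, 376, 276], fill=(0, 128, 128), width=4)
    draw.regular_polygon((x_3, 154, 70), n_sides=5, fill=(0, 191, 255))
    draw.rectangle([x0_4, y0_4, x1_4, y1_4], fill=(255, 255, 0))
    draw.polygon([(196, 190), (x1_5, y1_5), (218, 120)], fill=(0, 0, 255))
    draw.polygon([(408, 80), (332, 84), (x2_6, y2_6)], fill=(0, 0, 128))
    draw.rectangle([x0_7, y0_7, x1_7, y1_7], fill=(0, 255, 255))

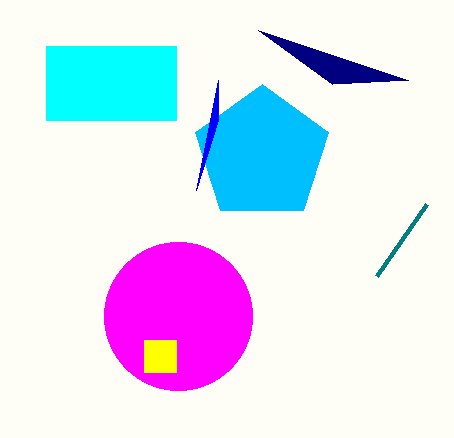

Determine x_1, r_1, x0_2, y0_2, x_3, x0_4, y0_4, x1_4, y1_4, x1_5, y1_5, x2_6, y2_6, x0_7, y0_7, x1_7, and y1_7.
x_1 = 178, r_1 = 74, x0_2 = 426, y0_2 = 204, x_3 = 262, x0_4 = 144, y0_4 = 340, x1_4 = 176, y1_4 = 372, x1_5 = 218, y1_5 = 80, x2_6 = 258, y2_6 = 30, x0_7 = 46, y0_7 = 46, x1_7 = 176, y1_7 = 120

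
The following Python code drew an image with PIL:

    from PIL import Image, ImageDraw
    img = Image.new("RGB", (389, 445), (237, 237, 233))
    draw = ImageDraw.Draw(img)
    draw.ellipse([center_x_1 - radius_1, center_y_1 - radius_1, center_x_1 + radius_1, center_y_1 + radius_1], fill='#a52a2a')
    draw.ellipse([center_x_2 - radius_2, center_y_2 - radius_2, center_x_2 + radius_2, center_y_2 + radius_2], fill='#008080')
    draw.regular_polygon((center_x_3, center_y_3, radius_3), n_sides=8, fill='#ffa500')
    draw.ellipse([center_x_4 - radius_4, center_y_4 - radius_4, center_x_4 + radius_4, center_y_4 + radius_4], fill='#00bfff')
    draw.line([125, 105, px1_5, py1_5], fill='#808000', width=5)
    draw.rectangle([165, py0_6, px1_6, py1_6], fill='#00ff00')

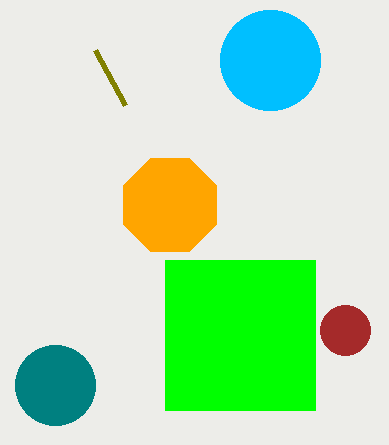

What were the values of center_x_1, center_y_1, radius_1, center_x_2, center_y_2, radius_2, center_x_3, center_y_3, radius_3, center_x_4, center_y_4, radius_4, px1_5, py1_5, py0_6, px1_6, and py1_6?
center_x_1 = 345
center_y_1 = 330
radius_1 = 25
center_x_2 = 55
center_y_2 = 385
radius_2 = 40
center_x_3 = 170
center_y_3 = 205
radius_3 = 50
center_x_4 = 270
center_y_4 = 60
radius_4 = 50
px1_5 = 95
py1_5 = 50
py0_6 = 260
px1_6 = 315
py1_6 = 410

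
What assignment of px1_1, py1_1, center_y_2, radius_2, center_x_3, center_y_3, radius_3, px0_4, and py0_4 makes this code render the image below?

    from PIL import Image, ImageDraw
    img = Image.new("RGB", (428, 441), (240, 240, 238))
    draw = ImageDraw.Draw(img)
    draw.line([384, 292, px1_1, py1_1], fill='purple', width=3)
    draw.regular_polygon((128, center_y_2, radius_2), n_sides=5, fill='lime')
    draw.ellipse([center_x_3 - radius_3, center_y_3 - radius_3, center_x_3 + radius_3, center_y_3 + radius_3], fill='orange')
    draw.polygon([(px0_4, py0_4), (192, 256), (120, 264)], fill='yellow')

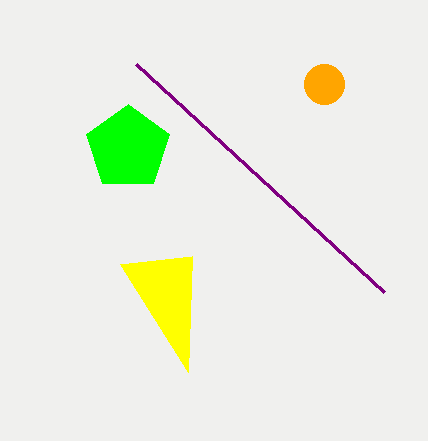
px1_1 = 136
py1_1 = 64
center_y_2 = 148
radius_2 = 44
center_x_3 = 324
center_y_3 = 84
radius_3 = 20
px0_4 = 188
py0_4 = 372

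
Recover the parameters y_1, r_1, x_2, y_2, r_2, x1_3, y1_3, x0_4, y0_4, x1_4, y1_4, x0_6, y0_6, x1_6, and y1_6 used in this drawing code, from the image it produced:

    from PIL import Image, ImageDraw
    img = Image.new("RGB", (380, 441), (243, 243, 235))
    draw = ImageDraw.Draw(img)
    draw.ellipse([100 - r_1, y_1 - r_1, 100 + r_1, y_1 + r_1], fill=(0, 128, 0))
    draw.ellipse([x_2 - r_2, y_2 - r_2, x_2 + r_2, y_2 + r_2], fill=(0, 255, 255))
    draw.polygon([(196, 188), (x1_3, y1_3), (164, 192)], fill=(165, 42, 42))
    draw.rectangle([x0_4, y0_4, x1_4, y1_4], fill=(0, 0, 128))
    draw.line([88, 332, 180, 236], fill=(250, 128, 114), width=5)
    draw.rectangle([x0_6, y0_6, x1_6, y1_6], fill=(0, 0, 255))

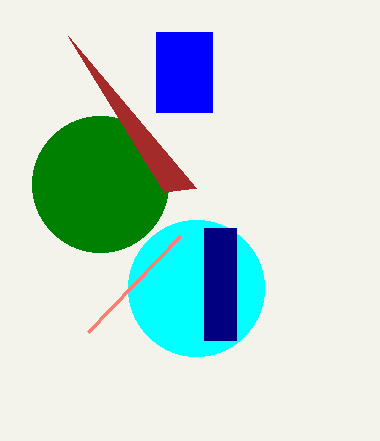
y_1 = 184; r_1 = 68; x_2 = 196; y_2 = 288; r_2 = 68; x1_3 = 68; y1_3 = 36; x0_4 = 204; y0_4 = 228; x1_4 = 236; y1_4 = 340; x0_6 = 156; y0_6 = 32; x1_6 = 212; y1_6 = 112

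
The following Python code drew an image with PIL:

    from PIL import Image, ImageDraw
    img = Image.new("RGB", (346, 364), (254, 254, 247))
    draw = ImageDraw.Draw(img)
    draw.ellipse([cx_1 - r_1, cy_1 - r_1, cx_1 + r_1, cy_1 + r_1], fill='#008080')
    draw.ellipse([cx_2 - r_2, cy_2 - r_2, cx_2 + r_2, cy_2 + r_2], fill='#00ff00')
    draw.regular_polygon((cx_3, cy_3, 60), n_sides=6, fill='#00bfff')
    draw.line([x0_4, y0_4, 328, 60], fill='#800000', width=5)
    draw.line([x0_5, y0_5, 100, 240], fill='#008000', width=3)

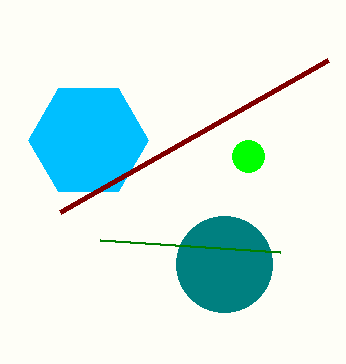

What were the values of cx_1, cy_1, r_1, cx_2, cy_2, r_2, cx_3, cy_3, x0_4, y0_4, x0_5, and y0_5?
cx_1 = 224
cy_1 = 264
r_1 = 48
cx_2 = 248
cy_2 = 156
r_2 = 16
cx_3 = 88
cy_3 = 140
x0_4 = 60
y0_4 = 212
x0_5 = 280
y0_5 = 252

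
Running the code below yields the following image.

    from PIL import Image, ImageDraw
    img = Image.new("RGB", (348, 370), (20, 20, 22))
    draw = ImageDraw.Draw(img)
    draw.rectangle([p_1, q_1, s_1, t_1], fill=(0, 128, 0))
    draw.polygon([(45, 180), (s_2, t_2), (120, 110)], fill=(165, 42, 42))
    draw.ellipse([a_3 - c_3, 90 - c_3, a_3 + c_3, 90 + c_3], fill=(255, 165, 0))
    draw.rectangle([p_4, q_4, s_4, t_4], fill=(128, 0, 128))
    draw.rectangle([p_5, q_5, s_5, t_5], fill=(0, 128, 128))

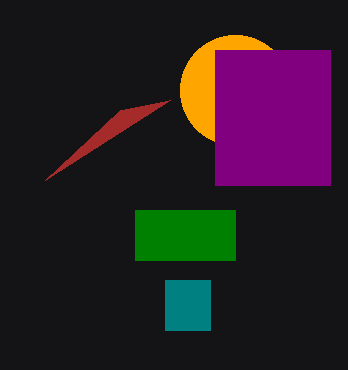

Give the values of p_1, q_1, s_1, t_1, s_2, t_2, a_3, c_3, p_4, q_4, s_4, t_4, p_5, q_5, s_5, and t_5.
p_1 = 135; q_1 = 210; s_1 = 235; t_1 = 260; s_2 = 170; t_2 = 100; a_3 = 235; c_3 = 55; p_4 = 215; q_4 = 50; s_4 = 330; t_4 = 185; p_5 = 165; q_5 = 280; s_5 = 210; t_5 = 330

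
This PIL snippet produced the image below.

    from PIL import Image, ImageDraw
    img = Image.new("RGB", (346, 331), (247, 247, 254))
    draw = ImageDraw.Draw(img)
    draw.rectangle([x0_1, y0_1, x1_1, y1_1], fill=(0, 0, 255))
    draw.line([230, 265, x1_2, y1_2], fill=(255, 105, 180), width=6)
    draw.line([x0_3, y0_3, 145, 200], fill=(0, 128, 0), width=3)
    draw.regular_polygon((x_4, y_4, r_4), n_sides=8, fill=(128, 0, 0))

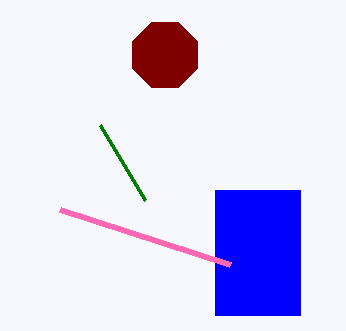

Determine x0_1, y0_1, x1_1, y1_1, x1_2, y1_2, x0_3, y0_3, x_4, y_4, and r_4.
x0_1 = 215; y0_1 = 190; x1_1 = 300; y1_1 = 315; x1_2 = 60; y1_2 = 210; x0_3 = 100; y0_3 = 125; x_4 = 165; y_4 = 55; r_4 = 35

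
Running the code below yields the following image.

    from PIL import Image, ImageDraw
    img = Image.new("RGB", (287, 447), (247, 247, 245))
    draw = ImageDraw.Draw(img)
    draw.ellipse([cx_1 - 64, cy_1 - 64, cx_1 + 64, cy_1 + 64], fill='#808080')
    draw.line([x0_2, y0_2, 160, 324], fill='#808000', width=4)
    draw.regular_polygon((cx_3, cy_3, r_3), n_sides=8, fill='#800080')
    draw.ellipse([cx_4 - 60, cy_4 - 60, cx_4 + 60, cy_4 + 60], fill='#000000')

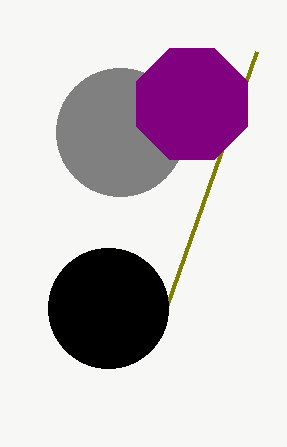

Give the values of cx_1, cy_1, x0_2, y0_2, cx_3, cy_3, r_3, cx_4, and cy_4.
cx_1 = 120; cy_1 = 132; x0_2 = 256; y0_2 = 52; cx_3 = 192; cy_3 = 104; r_3 = 60; cx_4 = 108; cy_4 = 308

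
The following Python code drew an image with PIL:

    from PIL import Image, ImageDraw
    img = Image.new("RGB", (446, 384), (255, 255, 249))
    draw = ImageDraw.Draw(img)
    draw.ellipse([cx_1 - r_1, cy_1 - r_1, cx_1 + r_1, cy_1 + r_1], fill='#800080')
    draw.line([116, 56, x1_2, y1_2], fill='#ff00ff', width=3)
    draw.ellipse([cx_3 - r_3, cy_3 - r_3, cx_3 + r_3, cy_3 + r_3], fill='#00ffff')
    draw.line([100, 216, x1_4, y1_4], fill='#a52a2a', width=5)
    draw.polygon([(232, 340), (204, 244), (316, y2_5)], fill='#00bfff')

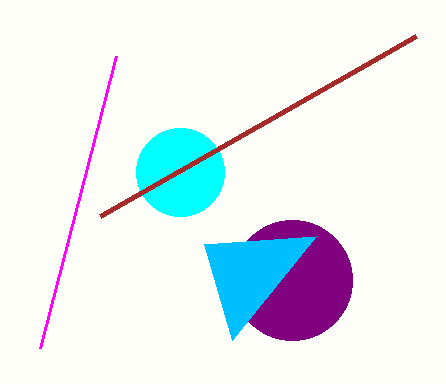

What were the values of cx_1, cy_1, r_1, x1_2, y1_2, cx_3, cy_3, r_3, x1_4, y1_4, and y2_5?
cx_1 = 292, cy_1 = 280, r_1 = 60, x1_2 = 40, y1_2 = 348, cx_3 = 180, cy_3 = 172, r_3 = 44, x1_4 = 416, y1_4 = 36, y2_5 = 236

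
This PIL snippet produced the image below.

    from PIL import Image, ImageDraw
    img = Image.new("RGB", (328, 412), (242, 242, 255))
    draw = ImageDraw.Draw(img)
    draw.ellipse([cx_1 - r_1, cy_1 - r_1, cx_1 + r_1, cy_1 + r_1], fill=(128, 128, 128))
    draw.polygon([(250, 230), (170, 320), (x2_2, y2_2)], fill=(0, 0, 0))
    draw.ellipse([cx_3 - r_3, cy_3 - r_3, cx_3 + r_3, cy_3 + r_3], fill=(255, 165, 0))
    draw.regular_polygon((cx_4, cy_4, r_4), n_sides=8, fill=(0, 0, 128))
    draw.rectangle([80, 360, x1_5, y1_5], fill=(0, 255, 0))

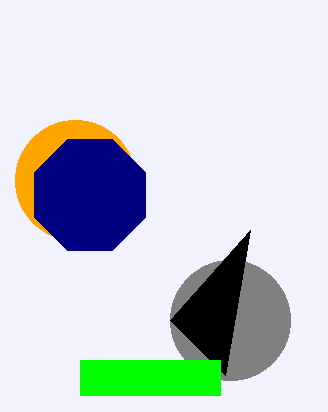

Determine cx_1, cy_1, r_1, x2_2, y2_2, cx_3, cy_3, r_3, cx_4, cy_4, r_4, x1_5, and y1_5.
cx_1 = 230
cy_1 = 320
r_1 = 60
x2_2 = 225
y2_2 = 375
cx_3 = 75
cy_3 = 180
r_3 = 60
cx_4 = 90
cy_4 = 195
r_4 = 60
x1_5 = 220
y1_5 = 395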